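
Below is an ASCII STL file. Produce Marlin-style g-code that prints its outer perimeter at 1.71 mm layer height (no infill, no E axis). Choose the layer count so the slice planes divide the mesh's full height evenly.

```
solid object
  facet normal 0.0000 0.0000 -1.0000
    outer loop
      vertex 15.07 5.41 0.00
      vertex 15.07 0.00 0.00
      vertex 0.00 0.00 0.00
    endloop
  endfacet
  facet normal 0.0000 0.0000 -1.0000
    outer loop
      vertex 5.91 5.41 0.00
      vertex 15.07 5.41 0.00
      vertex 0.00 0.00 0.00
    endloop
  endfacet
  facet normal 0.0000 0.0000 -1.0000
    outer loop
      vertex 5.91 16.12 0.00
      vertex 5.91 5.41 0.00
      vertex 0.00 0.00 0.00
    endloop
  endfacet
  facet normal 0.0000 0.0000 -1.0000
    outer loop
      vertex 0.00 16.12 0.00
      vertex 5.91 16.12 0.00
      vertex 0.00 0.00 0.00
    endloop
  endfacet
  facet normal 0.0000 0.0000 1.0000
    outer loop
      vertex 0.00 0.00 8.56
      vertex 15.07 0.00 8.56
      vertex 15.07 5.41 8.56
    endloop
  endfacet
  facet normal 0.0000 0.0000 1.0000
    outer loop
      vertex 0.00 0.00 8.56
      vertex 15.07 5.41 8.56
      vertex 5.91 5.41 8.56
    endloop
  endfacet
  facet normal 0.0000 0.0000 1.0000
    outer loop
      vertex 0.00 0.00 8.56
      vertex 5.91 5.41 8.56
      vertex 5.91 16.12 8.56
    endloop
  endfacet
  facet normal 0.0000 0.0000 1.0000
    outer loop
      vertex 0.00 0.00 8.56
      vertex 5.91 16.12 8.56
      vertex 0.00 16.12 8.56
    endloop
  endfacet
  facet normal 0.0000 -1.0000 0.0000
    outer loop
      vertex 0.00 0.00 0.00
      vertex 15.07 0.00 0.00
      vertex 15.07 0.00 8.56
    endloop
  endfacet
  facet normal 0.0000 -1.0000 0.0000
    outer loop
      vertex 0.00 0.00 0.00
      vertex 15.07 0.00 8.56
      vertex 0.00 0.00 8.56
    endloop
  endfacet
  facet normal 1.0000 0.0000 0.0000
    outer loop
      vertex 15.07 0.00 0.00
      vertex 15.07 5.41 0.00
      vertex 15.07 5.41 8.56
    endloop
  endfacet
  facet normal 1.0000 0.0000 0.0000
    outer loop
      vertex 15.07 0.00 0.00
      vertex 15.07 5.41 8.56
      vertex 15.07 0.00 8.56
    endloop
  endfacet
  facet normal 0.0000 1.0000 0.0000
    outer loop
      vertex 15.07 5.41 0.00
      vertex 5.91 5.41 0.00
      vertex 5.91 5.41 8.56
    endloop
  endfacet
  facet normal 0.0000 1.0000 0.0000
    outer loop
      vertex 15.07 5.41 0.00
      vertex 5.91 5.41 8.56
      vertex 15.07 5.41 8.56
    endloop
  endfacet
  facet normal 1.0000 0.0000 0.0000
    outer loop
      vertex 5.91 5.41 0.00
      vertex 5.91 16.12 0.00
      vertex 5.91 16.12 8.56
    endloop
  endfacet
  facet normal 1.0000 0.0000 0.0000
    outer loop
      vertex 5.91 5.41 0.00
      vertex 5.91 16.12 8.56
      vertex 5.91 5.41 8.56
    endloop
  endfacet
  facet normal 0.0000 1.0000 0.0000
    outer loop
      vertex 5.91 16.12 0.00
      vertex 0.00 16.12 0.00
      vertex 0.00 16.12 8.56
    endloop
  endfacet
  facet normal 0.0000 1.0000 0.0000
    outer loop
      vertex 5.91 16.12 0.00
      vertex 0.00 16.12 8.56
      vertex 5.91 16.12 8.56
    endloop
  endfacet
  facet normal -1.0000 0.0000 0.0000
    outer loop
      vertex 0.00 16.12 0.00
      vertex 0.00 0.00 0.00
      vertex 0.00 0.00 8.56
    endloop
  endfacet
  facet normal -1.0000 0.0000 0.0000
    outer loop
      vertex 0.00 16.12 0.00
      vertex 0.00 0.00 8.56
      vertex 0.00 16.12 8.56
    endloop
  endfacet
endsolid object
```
; perimeter-only toolpath
G21 ; units = mm
G90 ; absolute positioning
G28 ; home
; layer 1
G0 Z1.71
G0 X0.00 Y0.00
G1 X15.07 Y0.00
G1 X15.07 Y5.41
G1 X5.91 Y5.41
G1 X5.91 Y16.12
G1 X0.00 Y16.12
G1 X0.00 Y0.00
; layer 2
G0 Z3.42
G0 X0.00 Y0.00
G1 X15.07 Y0.00
G1 X15.07 Y5.41
G1 X5.91 Y5.41
G1 X5.91 Y16.12
G1 X0.00 Y16.12
G1 X0.00 Y0.00
; layer 3
G0 Z5.14
G0 X0.00 Y0.00
G1 X15.07 Y0.00
G1 X15.07 Y5.41
G1 X5.91 Y5.41
G1 X5.91 Y16.12
G1 X0.00 Y16.12
G1 X0.00 Y0.00
; layer 4
G0 Z6.85
G0 X0.00 Y0.00
G1 X15.07 Y0.00
G1 X15.07 Y5.41
G1 X5.91 Y5.41
G1 X5.91 Y16.12
G1 X0.00 Y16.12
G1 X0.00 Y0.00
; layer 5
G0 Z8.56
G0 X0.00 Y0.00
G1 X15.07 Y0.00
G1 X15.07 Y5.41
G1 X5.91 Y5.41
G1 X5.91 Y16.12
G1 X0.00 Y16.12
G1 X0.00 Y0.00
M2 ; end

The solid is an L-shaped prism: outer 15.1 × 16.1 mm, arm thicknesses ≈ 5.41 mm (horizontal) and 5.91 mm (vertical), extruded 8.56 mm in z. Slicing at Δz = 1.71 mm — 5 equal slices spanning the solid's height, so layer i sits at z = i·h/5 — gives 5 non-empty perimeters. Each is a 6-segment closed polygon; G0 lifts to the layer z and rapids to the start vertex, then G1 traces the edges.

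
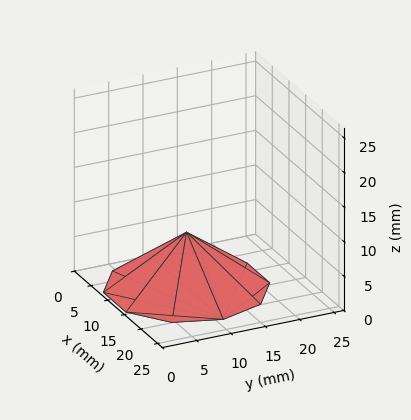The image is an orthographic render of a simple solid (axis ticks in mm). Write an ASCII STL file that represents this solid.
Reading the render: the shape is a regular 10-sided pyramid, base circumscribed radius ≈ 11 mm, apex at z ≈ 8 mm (dimensions read to the nearest mm from the axis ticks). For the STL, each face is triangulated and given an outward normal.

solid part
  facet normal 0.0000 0.0000 -1.0000
    outer loop
      vertex 14.40 21.46 0.00
      vertex 19.90 17.47 0.00
      vertex 22.00 11.00 0.00
    endloop
  endfacet
  facet normal 0.0000 0.0000 -1.0000
    outer loop
      vertex 7.60 21.46 0.00
      vertex 14.40 21.46 0.00
      vertex 22.00 11.00 0.00
    endloop
  endfacet
  facet normal 0.0000 0.0000 -1.0000
    outer loop
      vertex 2.10 17.47 0.00
      vertex 7.60 21.46 0.00
      vertex 22.00 11.00 0.00
    endloop
  endfacet
  facet normal 0.0000 0.0000 -1.0000
    outer loop
      vertex 0.00 11.00 0.00
      vertex 2.10 17.47 0.00
      vertex 22.00 11.00 0.00
    endloop
  endfacet
  facet normal 0.0000 0.0000 -1.0000
    outer loop
      vertex 2.10 4.53 0.00
      vertex 0.00 11.00 0.00
      vertex 22.00 11.00 0.00
    endloop
  endfacet
  facet normal 0.0000 0.0000 -1.0000
    outer loop
      vertex 7.60 0.54 0.00
      vertex 2.10 4.53 0.00
      vertex 22.00 11.00 0.00
    endloop
  endfacet
  facet normal 0.0000 0.0000 -1.0000
    outer loop
      vertex 14.40 0.54 0.00
      vertex 7.60 0.54 0.00
      vertex 22.00 11.00 0.00
    endloop
  endfacet
  facet normal 0.0000 0.0000 -1.0000
    outer loop
      vertex 19.90 4.53 0.00
      vertex 14.40 0.54 0.00
      vertex 22.00 11.00 0.00
    endloop
  endfacet
  facet normal 0.5777 0.1875 0.7944
    outer loop
      vertex 22.00 11.00 0.00
      vertex 19.90 17.47 0.00
      vertex 11.00 11.00 8.00
    endloop
  endfacet
  facet normal 0.3567 0.4916 0.7944
    outer loop
      vertex 19.90 17.47 0.00
      vertex 14.40 21.46 0.00
      vertex 11.00 11.00 8.00
    endloop
  endfacet
  facet normal 0.0000 0.6075 0.7943
    outer loop
      vertex 14.40 21.46 0.00
      vertex 7.60 21.46 0.00
      vertex 11.00 11.00 8.00
    endloop
  endfacet
  facet normal -0.3567 0.4916 0.7944
    outer loop
      vertex 7.60 21.46 0.00
      vertex 2.10 17.47 0.00
      vertex 11.00 11.00 8.00
    endloop
  endfacet
  facet normal -0.5777 0.1875 0.7944
    outer loop
      vertex 2.10 17.47 0.00
      vertex 0.00 11.00 0.00
      vertex 11.00 11.00 8.00
    endloop
  endfacet
  facet normal -0.5777 -0.1875 0.7944
    outer loop
      vertex 0.00 11.00 0.00
      vertex 2.10 4.53 0.00
      vertex 11.00 11.00 8.00
    endloop
  endfacet
  facet normal -0.3567 -0.4916 0.7944
    outer loop
      vertex 2.10 4.53 0.00
      vertex 7.60 0.54 0.00
      vertex 11.00 11.00 8.00
    endloop
  endfacet
  facet normal 0.0000 -0.6075 0.7943
    outer loop
      vertex 7.60 0.54 0.00
      vertex 14.40 0.54 0.00
      vertex 11.00 11.00 8.00
    endloop
  endfacet
  facet normal 0.3567 -0.4916 0.7944
    outer loop
      vertex 14.40 0.54 0.00
      vertex 19.90 4.53 0.00
      vertex 11.00 11.00 8.00
    endloop
  endfacet
  facet normal 0.5777 -0.1875 0.7944
    outer loop
      vertex 19.90 4.53 0.00
      vertex 22.00 11.00 0.00
      vertex 11.00 11.00 8.00
    endloop
  endfacet
endsolid part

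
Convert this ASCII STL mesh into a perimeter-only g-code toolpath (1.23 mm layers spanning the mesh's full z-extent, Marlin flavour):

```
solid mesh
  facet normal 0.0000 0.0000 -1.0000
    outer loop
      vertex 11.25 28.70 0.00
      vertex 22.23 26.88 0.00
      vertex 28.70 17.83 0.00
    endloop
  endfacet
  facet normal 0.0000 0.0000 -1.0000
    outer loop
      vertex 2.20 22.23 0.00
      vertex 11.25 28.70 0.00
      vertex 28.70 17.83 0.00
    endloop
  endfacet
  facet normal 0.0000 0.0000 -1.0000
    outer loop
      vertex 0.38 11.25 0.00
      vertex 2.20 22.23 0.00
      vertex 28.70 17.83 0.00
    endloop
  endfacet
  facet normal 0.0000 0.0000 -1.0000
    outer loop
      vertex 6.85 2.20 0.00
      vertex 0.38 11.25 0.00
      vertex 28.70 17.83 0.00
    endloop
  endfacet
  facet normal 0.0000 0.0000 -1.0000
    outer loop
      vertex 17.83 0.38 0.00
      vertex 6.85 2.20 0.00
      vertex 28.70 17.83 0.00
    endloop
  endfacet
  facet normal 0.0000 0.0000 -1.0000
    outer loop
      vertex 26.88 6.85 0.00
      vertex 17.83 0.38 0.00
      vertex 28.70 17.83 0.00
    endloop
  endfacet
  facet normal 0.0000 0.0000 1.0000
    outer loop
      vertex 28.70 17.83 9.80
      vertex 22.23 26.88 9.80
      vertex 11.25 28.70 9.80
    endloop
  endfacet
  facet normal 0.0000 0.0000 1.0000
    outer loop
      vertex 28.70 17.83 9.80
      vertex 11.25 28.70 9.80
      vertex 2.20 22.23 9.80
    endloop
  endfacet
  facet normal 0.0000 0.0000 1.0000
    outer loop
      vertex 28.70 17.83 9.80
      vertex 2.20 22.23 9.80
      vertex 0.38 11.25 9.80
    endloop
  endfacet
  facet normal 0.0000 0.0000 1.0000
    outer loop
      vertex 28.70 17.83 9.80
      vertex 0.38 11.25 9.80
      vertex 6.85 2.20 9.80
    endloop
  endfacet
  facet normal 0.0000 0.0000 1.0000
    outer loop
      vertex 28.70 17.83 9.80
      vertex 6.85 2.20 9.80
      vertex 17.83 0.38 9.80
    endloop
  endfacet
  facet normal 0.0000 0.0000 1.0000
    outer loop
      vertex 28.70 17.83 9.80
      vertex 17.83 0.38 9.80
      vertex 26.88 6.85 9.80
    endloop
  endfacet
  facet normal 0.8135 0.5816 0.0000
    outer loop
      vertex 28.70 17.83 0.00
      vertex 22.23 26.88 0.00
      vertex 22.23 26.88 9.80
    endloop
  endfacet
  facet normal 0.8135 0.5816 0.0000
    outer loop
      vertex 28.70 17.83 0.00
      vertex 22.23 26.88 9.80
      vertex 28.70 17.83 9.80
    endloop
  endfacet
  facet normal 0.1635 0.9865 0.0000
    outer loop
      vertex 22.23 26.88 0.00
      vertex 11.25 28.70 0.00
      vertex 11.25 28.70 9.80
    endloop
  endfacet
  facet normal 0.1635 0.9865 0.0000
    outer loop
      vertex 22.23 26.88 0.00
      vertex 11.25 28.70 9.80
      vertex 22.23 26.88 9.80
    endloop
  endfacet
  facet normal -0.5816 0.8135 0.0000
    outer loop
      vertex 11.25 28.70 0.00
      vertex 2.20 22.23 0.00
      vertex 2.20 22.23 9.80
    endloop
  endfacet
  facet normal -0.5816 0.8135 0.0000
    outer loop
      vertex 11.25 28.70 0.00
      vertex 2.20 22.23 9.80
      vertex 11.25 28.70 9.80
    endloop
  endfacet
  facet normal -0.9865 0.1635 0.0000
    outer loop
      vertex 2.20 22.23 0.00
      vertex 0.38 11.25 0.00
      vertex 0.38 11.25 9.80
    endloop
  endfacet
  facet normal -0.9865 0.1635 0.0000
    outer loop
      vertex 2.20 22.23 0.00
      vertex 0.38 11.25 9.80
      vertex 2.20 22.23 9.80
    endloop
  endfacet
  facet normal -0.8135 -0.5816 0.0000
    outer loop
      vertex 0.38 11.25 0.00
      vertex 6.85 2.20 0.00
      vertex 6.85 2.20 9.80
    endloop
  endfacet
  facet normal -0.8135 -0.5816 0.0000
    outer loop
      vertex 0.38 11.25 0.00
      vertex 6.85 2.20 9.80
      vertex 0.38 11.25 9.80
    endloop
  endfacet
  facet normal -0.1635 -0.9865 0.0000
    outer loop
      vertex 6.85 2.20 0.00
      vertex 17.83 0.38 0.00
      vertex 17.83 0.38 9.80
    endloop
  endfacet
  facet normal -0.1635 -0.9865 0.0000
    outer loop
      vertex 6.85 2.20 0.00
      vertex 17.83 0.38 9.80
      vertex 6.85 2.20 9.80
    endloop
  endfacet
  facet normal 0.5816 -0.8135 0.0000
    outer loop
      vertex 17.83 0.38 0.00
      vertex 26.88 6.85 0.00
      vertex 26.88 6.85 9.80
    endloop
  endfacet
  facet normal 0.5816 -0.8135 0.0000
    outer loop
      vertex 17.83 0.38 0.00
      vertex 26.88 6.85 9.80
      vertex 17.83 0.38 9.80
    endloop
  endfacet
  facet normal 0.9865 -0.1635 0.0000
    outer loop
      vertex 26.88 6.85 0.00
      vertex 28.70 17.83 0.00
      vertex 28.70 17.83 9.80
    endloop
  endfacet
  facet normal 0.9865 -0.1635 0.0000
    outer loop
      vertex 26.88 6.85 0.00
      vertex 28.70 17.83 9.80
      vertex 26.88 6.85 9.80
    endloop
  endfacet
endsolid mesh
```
; perimeter-only toolpath
G21 ; units = mm
G90 ; absolute positioning
G28 ; home
; layer 1
G0 Z1.23
G0 X28.70 Y17.83
G1 X22.23 Y26.88
G1 X11.25 Y28.70
G1 X2.20 Y22.23
G1 X0.38 Y11.25
G1 X6.85 Y2.20
G1 X17.83 Y0.38
G1 X26.88 Y6.85
G1 X28.70 Y17.83
; layer 2
G0 Z2.45
G0 X28.70 Y17.83
G1 X22.23 Y26.88
G1 X11.25 Y28.70
G1 X2.20 Y22.23
G1 X0.38 Y11.25
G1 X6.85 Y2.20
G1 X17.83 Y0.38
G1 X26.88 Y6.85
G1 X28.70 Y17.83
; layer 3
G0 Z3.68
G0 X28.70 Y17.83
G1 X22.23 Y26.88
G1 X11.25 Y28.70
G1 X2.20 Y22.23
G1 X0.38 Y11.25
G1 X6.85 Y2.20
G1 X17.83 Y0.38
G1 X26.88 Y6.85
G1 X28.70 Y17.83
; layer 4
G0 Z4.90
G0 X28.70 Y17.83
G1 X22.23 Y26.88
G1 X11.25 Y28.70
G1 X2.20 Y22.23
G1 X0.38 Y11.25
G1 X6.85 Y2.20
G1 X17.83 Y0.38
G1 X26.88 Y6.85
G1 X28.70 Y17.83
; layer 5
G0 Z6.12
G0 X28.70 Y17.83
G1 X22.23 Y26.88
G1 X11.25 Y28.70
G1 X2.20 Y22.23
G1 X0.38 Y11.25
G1 X6.85 Y2.20
G1 X17.83 Y0.38
G1 X26.88 Y6.85
G1 X28.70 Y17.83
; layer 6
G0 Z7.35
G0 X28.70 Y17.83
G1 X22.23 Y26.88
G1 X11.25 Y28.70
G1 X2.20 Y22.23
G1 X0.38 Y11.25
G1 X6.85 Y2.20
G1 X17.83 Y0.38
G1 X26.88 Y6.85
G1 X28.70 Y17.83
; layer 7
G0 Z8.58
G0 X28.70 Y17.83
G1 X22.23 Y26.88
G1 X11.25 Y28.70
G1 X2.20 Y22.23
G1 X0.38 Y11.25
G1 X6.85 Y2.20
G1 X17.83 Y0.38
G1 X26.88 Y6.85
G1 X28.70 Y17.83
; layer 8
G0 Z9.80
G0 X28.70 Y17.83
G1 X22.23 Y26.88
G1 X11.25 Y28.70
G1 X2.20 Y22.23
G1 X0.38 Y11.25
G1 X6.85 Y2.20
G1 X17.83 Y0.38
G1 X26.88 Y6.85
G1 X28.70 Y17.83
M2 ; end

The solid is a regular 8-sided prism (a cylinder approximated with 8 flat sides), circumscribed radius ≈ 14.5 mm, height ≈ 9.8 mm. Slicing at Δz = 1.23 mm — 8 equal slices spanning the solid's height, so layer i sits at z = i·h/8 — gives 8 non-empty perimeters. Each is a 8-segment closed polygon; G0 lifts to the layer z and rapids to the start vertex, then G1 traces the edges.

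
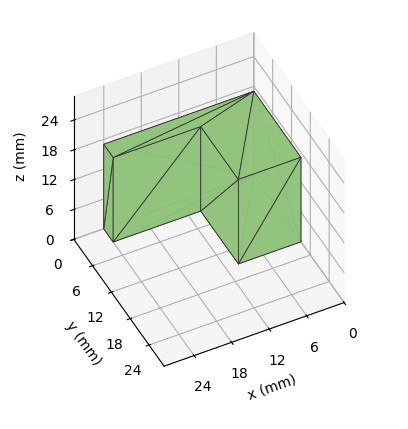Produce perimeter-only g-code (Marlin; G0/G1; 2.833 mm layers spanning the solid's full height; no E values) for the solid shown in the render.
Reading the render: the shape is an L-shaped prism: outer 24 × 15 mm, arm thicknesses ≈ 3 mm (horizontal) and 10 mm (vertical), extruded 17 mm in z (dimensions read to the nearest mm from the axis ticks). For the g-code, the solid's height is divided into equal slices at the stated Δz and each level perimeter traced with G1 moves after a G0 lift.

; perimeter-only toolpath
G21 ; units = mm
G90 ; absolute positioning
G28 ; home
; layer 1
G0 Z2.833
G0 X0.000 Y0.000
G1 X24.000 Y0.000
G1 X24.000 Y3.000
G1 X10.000 Y3.000
G1 X10.000 Y15.000
G1 X0.000 Y15.000
G1 X0.000 Y0.000
; layer 2
G0 Z5.667
G0 X0.000 Y0.000
G1 X24.000 Y0.000
G1 X24.000 Y3.000
G1 X10.000 Y3.000
G1 X10.000 Y15.000
G1 X0.000 Y15.000
G1 X0.000 Y0.000
; layer 3
G0 Z8.500
G0 X0.000 Y0.000
G1 X24.000 Y0.000
G1 X24.000 Y3.000
G1 X10.000 Y3.000
G1 X10.000 Y15.000
G1 X0.000 Y15.000
G1 X0.000 Y0.000
; layer 4
G0 Z11.333
G0 X0.000 Y0.000
G1 X24.000 Y0.000
G1 X24.000 Y3.000
G1 X10.000 Y3.000
G1 X10.000 Y15.000
G1 X0.000 Y15.000
G1 X0.000 Y0.000
; layer 5
G0 Z14.167
G0 X0.000 Y0.000
G1 X24.000 Y0.000
G1 X24.000 Y3.000
G1 X10.000 Y3.000
G1 X10.000 Y15.000
G1 X0.000 Y15.000
G1 X0.000 Y0.000
; layer 6
G0 Z17.000
G0 X0.000 Y0.000
G1 X24.000 Y0.000
G1 X24.000 Y3.000
G1 X10.000 Y3.000
G1 X10.000 Y15.000
G1 X0.000 Y15.000
G1 X0.000 Y0.000
M2 ; end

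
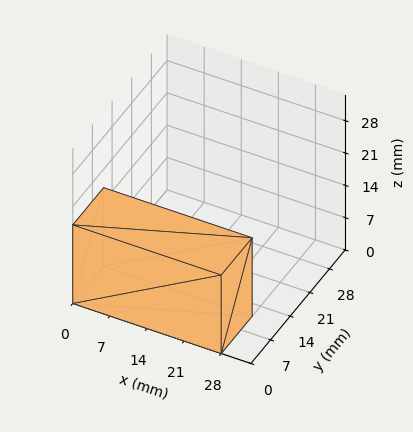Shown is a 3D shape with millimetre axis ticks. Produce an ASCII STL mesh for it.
Reading the render: the shape is a rectangular box, roughly 28 × 11 mm footprint and 17 mm tall (dimensions read to the nearest mm from the axis ticks). For the STL, each face is triangulated and given an outward normal.

solid part
  facet normal 0.0000 0.0000 -1.0000
    outer loop
      vertex 28.00 11.00 0.00
      vertex 28.00 0.00 0.00
      vertex 0.00 0.00 0.00
    endloop
  endfacet
  facet normal 0.0000 0.0000 -1.0000
    outer loop
      vertex 0.00 11.00 0.00
      vertex 28.00 11.00 0.00
      vertex 0.00 0.00 0.00
    endloop
  endfacet
  facet normal 0.0000 0.0000 1.0000
    outer loop
      vertex 0.00 0.00 17.00
      vertex 28.00 0.00 17.00
      vertex 28.00 11.00 17.00
    endloop
  endfacet
  facet normal 0.0000 0.0000 1.0000
    outer loop
      vertex 0.00 0.00 17.00
      vertex 28.00 11.00 17.00
      vertex 0.00 11.00 17.00
    endloop
  endfacet
  facet normal 0.0000 -1.0000 0.0000
    outer loop
      vertex 0.00 0.00 0.00
      vertex 28.00 0.00 0.00
      vertex 28.00 0.00 17.00
    endloop
  endfacet
  facet normal 0.0000 -1.0000 0.0000
    outer loop
      vertex 0.00 0.00 0.00
      vertex 28.00 0.00 17.00
      vertex 0.00 0.00 17.00
    endloop
  endfacet
  facet normal 0.0000 1.0000 0.0000
    outer loop
      vertex 28.00 11.00 17.00
      vertex 28.00 11.00 0.00
      vertex 0.00 11.00 0.00
    endloop
  endfacet
  facet normal 0.0000 1.0000 0.0000
    outer loop
      vertex 0.00 11.00 17.00
      vertex 28.00 11.00 17.00
      vertex 0.00 11.00 0.00
    endloop
  endfacet
  facet normal -1.0000 0.0000 0.0000
    outer loop
      vertex 0.00 11.00 17.00
      vertex 0.00 11.00 0.00
      vertex 0.00 0.00 0.00
    endloop
  endfacet
  facet normal -1.0000 0.0000 0.0000
    outer loop
      vertex 0.00 0.00 17.00
      vertex 0.00 11.00 17.00
      vertex 0.00 0.00 0.00
    endloop
  endfacet
  facet normal 1.0000 0.0000 0.0000
    outer loop
      vertex 28.00 0.00 0.00
      vertex 28.00 11.00 0.00
      vertex 28.00 11.00 17.00
    endloop
  endfacet
  facet normal 1.0000 0.0000 0.0000
    outer loop
      vertex 28.00 0.00 0.00
      vertex 28.00 11.00 17.00
      vertex 28.00 0.00 17.00
    endloop
  endfacet
endsolid part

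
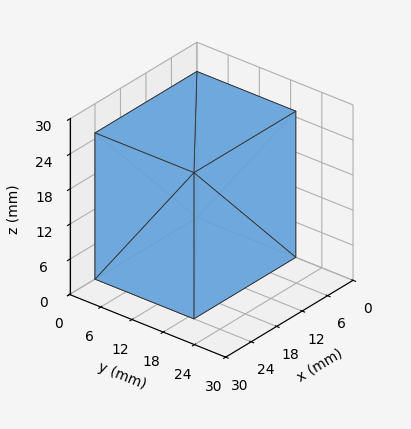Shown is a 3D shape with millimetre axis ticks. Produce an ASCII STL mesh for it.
Reading the render: the shape is a rectangular box, roughly 24 × 19 mm footprint and 25 mm tall (dimensions read to the nearest mm from the axis ticks). For the STL, each face is triangulated and given an outward normal.

solid part
  facet normal 0.0000 0.0000 -1.0000
    outer loop
      vertex 24.000 19.000 0.000
      vertex 24.000 0.000 0.000
      vertex 0.000 0.000 0.000
    endloop
  endfacet
  facet normal 0.0000 0.0000 -1.0000
    outer loop
      vertex 0.000 19.000 0.000
      vertex 24.000 19.000 0.000
      vertex 0.000 0.000 0.000
    endloop
  endfacet
  facet normal 0.0000 0.0000 1.0000
    outer loop
      vertex 0.000 0.000 25.000
      vertex 24.000 0.000 25.000
      vertex 24.000 19.000 25.000
    endloop
  endfacet
  facet normal 0.0000 0.0000 1.0000
    outer loop
      vertex 0.000 0.000 25.000
      vertex 24.000 19.000 25.000
      vertex 0.000 19.000 25.000
    endloop
  endfacet
  facet normal 0.0000 -1.0000 0.0000
    outer loop
      vertex 0.000 0.000 0.000
      vertex 24.000 0.000 0.000
      vertex 24.000 0.000 25.000
    endloop
  endfacet
  facet normal 0.0000 -1.0000 0.0000
    outer loop
      vertex 0.000 0.000 0.000
      vertex 24.000 0.000 25.000
      vertex 0.000 0.000 25.000
    endloop
  endfacet
  facet normal 0.0000 1.0000 0.0000
    outer loop
      vertex 24.000 19.000 25.000
      vertex 24.000 19.000 0.000
      vertex 0.000 19.000 0.000
    endloop
  endfacet
  facet normal 0.0000 1.0000 0.0000
    outer loop
      vertex 0.000 19.000 25.000
      vertex 24.000 19.000 25.000
      vertex 0.000 19.000 0.000
    endloop
  endfacet
  facet normal -1.0000 0.0000 0.0000
    outer loop
      vertex 0.000 19.000 25.000
      vertex 0.000 19.000 0.000
      vertex 0.000 0.000 0.000
    endloop
  endfacet
  facet normal -1.0000 0.0000 0.0000
    outer loop
      vertex 0.000 0.000 25.000
      vertex 0.000 19.000 25.000
      vertex 0.000 0.000 0.000
    endloop
  endfacet
  facet normal 1.0000 0.0000 0.0000
    outer loop
      vertex 24.000 0.000 0.000
      vertex 24.000 19.000 0.000
      vertex 24.000 19.000 25.000
    endloop
  endfacet
  facet normal 1.0000 0.0000 0.0000
    outer loop
      vertex 24.000 0.000 0.000
      vertex 24.000 19.000 25.000
      vertex 24.000 0.000 25.000
    endloop
  endfacet
endsolid part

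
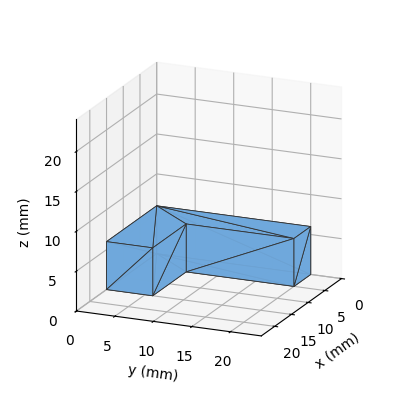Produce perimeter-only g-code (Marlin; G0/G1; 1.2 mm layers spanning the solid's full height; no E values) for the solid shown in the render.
Reading the render: the shape is an L-shaped prism: outer 15 × 20 mm, arm thicknesses ≈ 6 mm (horizontal) and 5 mm (vertical), extruded 6 mm in z (dimensions read to the nearest mm from the axis ticks). For the g-code, the solid's height is divided into equal slices at the stated Δz and each level perimeter traced with G1 moves after a G0 lift.

; perimeter-only toolpath
G21 ; units = mm
G90 ; absolute positioning
G28 ; home
; layer 1
G0 Z1.2
G0 X0.0 Y0.0
G1 X15.0 Y0.0
G1 X15.0 Y6.0
G1 X5.0 Y6.0
G1 X5.0 Y20.0
G1 X0.0 Y20.0
G1 X0.0 Y0.0
; layer 2
G0 Z2.4
G0 X0.0 Y0.0
G1 X15.0 Y0.0
G1 X15.0 Y6.0
G1 X5.0 Y6.0
G1 X5.0 Y20.0
G1 X0.0 Y20.0
G1 X0.0 Y0.0
; layer 3
G0 Z3.6
G0 X0.0 Y0.0
G1 X15.0 Y0.0
G1 X15.0 Y6.0
G1 X5.0 Y6.0
G1 X5.0 Y20.0
G1 X0.0 Y20.0
G1 X0.0 Y0.0
; layer 4
G0 Z4.8
G0 X0.0 Y0.0
G1 X15.0 Y0.0
G1 X15.0 Y6.0
G1 X5.0 Y6.0
G1 X5.0 Y20.0
G1 X0.0 Y20.0
G1 X0.0 Y0.0
; layer 5
G0 Z6.0
G0 X0.0 Y0.0
G1 X15.0 Y0.0
G1 X15.0 Y6.0
G1 X5.0 Y6.0
G1 X5.0 Y20.0
G1 X0.0 Y20.0
G1 X0.0 Y0.0
M2 ; end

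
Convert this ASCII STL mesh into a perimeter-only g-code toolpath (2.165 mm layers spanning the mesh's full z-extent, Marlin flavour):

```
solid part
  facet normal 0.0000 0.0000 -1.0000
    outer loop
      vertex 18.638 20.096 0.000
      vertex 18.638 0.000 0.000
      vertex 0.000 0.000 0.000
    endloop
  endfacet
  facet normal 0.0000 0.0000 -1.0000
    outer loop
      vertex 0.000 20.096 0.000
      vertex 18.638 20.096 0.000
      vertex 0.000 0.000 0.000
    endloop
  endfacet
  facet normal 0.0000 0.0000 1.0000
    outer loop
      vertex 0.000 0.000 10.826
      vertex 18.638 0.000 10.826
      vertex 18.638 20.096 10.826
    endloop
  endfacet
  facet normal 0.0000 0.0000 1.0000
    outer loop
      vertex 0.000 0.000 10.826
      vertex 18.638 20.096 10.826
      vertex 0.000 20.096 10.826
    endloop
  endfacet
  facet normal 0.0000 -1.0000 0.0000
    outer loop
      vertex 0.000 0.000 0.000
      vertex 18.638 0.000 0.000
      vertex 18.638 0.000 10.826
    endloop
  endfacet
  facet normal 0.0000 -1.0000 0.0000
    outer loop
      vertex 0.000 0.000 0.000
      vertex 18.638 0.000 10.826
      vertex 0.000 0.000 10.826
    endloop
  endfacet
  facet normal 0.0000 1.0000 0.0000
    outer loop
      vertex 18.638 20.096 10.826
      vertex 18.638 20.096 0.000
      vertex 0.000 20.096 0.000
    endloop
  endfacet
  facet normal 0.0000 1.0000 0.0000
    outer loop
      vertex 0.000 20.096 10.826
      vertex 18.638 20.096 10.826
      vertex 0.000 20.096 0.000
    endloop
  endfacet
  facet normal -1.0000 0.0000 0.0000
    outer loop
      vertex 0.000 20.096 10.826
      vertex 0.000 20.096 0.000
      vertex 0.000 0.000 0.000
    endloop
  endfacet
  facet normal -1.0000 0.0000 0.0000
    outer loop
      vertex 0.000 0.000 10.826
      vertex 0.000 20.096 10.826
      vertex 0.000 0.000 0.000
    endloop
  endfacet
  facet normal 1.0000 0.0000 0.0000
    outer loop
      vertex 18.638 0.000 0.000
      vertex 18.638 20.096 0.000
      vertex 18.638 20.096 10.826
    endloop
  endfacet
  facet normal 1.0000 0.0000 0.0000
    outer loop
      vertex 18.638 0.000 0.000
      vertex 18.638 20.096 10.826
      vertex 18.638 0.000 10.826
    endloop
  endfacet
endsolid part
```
; perimeter-only toolpath
G21 ; units = mm
G90 ; absolute positioning
G28 ; home
; layer 1
G0 Z2.165
G0 X0.000 Y0.000
G1 X18.638 Y0.000
G1 X18.638 Y20.096
G1 X0.000 Y20.096
G1 X0.000 Y0.000
; layer 2
G0 Z4.330
G0 X0.000 Y0.000
G1 X18.638 Y0.000
G1 X18.638 Y20.096
G1 X0.000 Y20.096
G1 X0.000 Y0.000
; layer 3
G0 Z6.496
G0 X0.000 Y0.000
G1 X18.638 Y0.000
G1 X18.638 Y20.096
G1 X0.000 Y20.096
G1 X0.000 Y0.000
; layer 4
G0 Z8.661
G0 X0.000 Y0.000
G1 X18.638 Y0.000
G1 X18.638 Y20.096
G1 X0.000 Y20.096
G1 X0.000 Y0.000
; layer 5
G0 Z10.826
G0 X0.000 Y0.000
G1 X18.638 Y0.000
G1 X18.638 Y20.096
G1 X0.000 Y20.096
G1 X0.000 Y0.000
M2 ; end

The solid is a rectangular box, roughly 18.6 × 20.1 mm footprint and 10.8 mm tall. Slicing at Δz = 2.165 mm — 5 equal slices spanning the solid's height, so layer i sits at z = i·h/5 — gives 5 non-empty perimeters. Each is a 4-segment closed polygon; G0 lifts to the layer z and rapids to the start vertex, then G1 traces the edges.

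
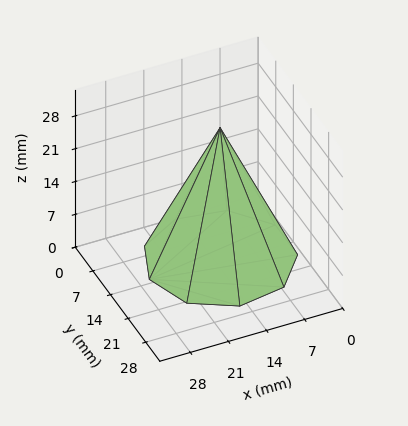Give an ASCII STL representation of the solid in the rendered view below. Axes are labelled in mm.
Reading the render: the shape is a regular 9-sided pyramid, base circumscribed radius ≈ 13 mm, apex at z ≈ 28 mm (dimensions read to the nearest mm from the axis ticks). For the STL, each face is triangulated and given an outward normal.

solid part
  facet normal 0.0000 0.0000 -1.0000
    outer loop
      vertex 15.3 25.8 0.0
      vertex 23.0 21.4 0.0
      vertex 26.0 13.0 0.0
    endloop
  endfacet
  facet normal 0.0000 0.0000 -1.0000
    outer loop
      vertex 6.5 24.3 0.0
      vertex 15.3 25.8 0.0
      vertex 26.0 13.0 0.0
    endloop
  endfacet
  facet normal 0.0000 0.0000 -1.0000
    outer loop
      vertex 0.8 17.4 0.0
      vertex 6.5 24.3 0.0
      vertex 26.0 13.0 0.0
    endloop
  endfacet
  facet normal 0.0000 0.0000 -1.0000
    outer loop
      vertex 0.8 8.6 0.0
      vertex 0.8 17.4 0.0
      vertex 26.0 13.0 0.0
    endloop
  endfacet
  facet normal 0.0000 0.0000 -1.0000
    outer loop
      vertex 6.5 1.7 0.0
      vertex 0.8 8.6 0.0
      vertex 26.0 13.0 0.0
    endloop
  endfacet
  facet normal 0.0000 0.0000 -1.0000
    outer loop
      vertex 15.3 0.2 0.0
      vertex 6.5 1.7 0.0
      vertex 26.0 13.0 0.0
    endloop
  endfacet
  facet normal 0.0000 0.0000 -1.0000
    outer loop
      vertex 23.0 4.6 0.0
      vertex 15.3 0.2 0.0
      vertex 26.0 13.0 0.0
    endloop
  endfacet
  facet normal 0.8629 0.3082 0.4006
    outer loop
      vertex 26.0 13.0 0.0
      vertex 23.0 21.4 0.0
      vertex 13.0 13.0 28.0
    endloop
  endfacet
  facet normal 0.4545 0.7954 0.4009
    outer loop
      vertex 23.0 21.4 0.0
      vertex 15.3 25.8 0.0
      vertex 13.0 13.0 28.0
    endloop
  endfacet
  facet normal -0.1540 0.9033 0.4003
    outer loop
      vertex 15.3 25.8 0.0
      vertex 6.5 24.3 0.0
      vertex 13.0 13.0 28.0
    endloop
  endfacet
  facet normal -0.7067 0.5838 0.3997
    outer loop
      vertex 6.5 24.3 0.0
      vertex 0.8 17.4 0.0
      vertex 13.0 13.0 28.0
    endloop
  endfacet
  facet normal -0.9168 0.0000 0.3994
    outer loop
      vertex 0.8 17.4 0.0
      vertex 0.8 8.6 0.0
      vertex 13.0 13.0 28.0
    endloop
  endfacet
  facet normal -0.7067 -0.5838 0.3997
    outer loop
      vertex 0.8 8.6 0.0
      vertex 6.5 1.7 0.0
      vertex 13.0 13.0 28.0
    endloop
  endfacet
  facet normal -0.1540 -0.9033 0.4003
    outer loop
      vertex 6.5 1.7 0.0
      vertex 15.3 0.2 0.0
      vertex 13.0 13.0 28.0
    endloop
  endfacet
  facet normal 0.4545 -0.7954 0.4009
    outer loop
      vertex 15.3 0.2 0.0
      vertex 23.0 4.6 0.0
      vertex 13.0 13.0 28.0
    endloop
  endfacet
  facet normal 0.8629 -0.3082 0.4006
    outer loop
      vertex 23.0 4.6 0.0
      vertex 26.0 13.0 0.0
      vertex 13.0 13.0 28.0
    endloop
  endfacet
endsolid part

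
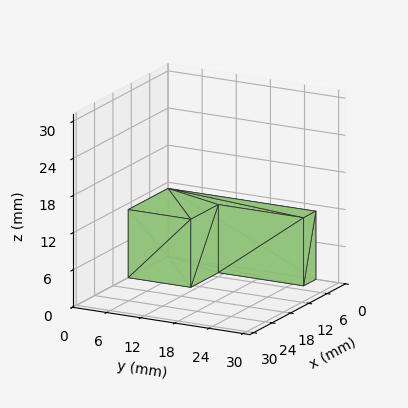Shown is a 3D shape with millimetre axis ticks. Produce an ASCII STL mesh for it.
Reading the render: the shape is an L-shaped prism: outer 13 × 26 mm, arm thicknesses ≈ 11 mm (horizontal) and 4 mm (vertical), extruded 11 mm in z (dimensions read to the nearest mm from the axis ticks). For the STL, each face is triangulated and given an outward normal.

solid part
  facet normal 0.0000 0.0000 -1.0000
    outer loop
      vertex 13.000 11.000 0.000
      vertex 13.000 0.000 0.000
      vertex 0.000 0.000 0.000
    endloop
  endfacet
  facet normal 0.0000 0.0000 -1.0000
    outer loop
      vertex 4.000 11.000 0.000
      vertex 13.000 11.000 0.000
      vertex 0.000 0.000 0.000
    endloop
  endfacet
  facet normal 0.0000 0.0000 -1.0000
    outer loop
      vertex 4.000 26.000 0.000
      vertex 4.000 11.000 0.000
      vertex 0.000 0.000 0.000
    endloop
  endfacet
  facet normal 0.0000 0.0000 -1.0000
    outer loop
      vertex 0.000 26.000 0.000
      vertex 4.000 26.000 0.000
      vertex 0.000 0.000 0.000
    endloop
  endfacet
  facet normal 0.0000 0.0000 1.0000
    outer loop
      vertex 0.000 0.000 11.000
      vertex 13.000 0.000 11.000
      vertex 13.000 11.000 11.000
    endloop
  endfacet
  facet normal 0.0000 0.0000 1.0000
    outer loop
      vertex 0.000 0.000 11.000
      vertex 13.000 11.000 11.000
      vertex 4.000 11.000 11.000
    endloop
  endfacet
  facet normal 0.0000 0.0000 1.0000
    outer loop
      vertex 0.000 0.000 11.000
      vertex 4.000 11.000 11.000
      vertex 4.000 26.000 11.000
    endloop
  endfacet
  facet normal 0.0000 0.0000 1.0000
    outer loop
      vertex 0.000 0.000 11.000
      vertex 4.000 26.000 11.000
      vertex 0.000 26.000 11.000
    endloop
  endfacet
  facet normal 0.0000 -1.0000 0.0000
    outer loop
      vertex 0.000 0.000 0.000
      vertex 13.000 0.000 0.000
      vertex 13.000 0.000 11.000
    endloop
  endfacet
  facet normal 0.0000 -1.0000 0.0000
    outer loop
      vertex 0.000 0.000 0.000
      vertex 13.000 0.000 11.000
      vertex 0.000 0.000 11.000
    endloop
  endfacet
  facet normal 1.0000 0.0000 0.0000
    outer loop
      vertex 13.000 0.000 0.000
      vertex 13.000 11.000 0.000
      vertex 13.000 11.000 11.000
    endloop
  endfacet
  facet normal 1.0000 0.0000 0.0000
    outer loop
      vertex 13.000 0.000 0.000
      vertex 13.000 11.000 11.000
      vertex 13.000 0.000 11.000
    endloop
  endfacet
  facet normal 0.0000 1.0000 0.0000
    outer loop
      vertex 13.000 11.000 0.000
      vertex 4.000 11.000 0.000
      vertex 4.000 11.000 11.000
    endloop
  endfacet
  facet normal 0.0000 1.0000 0.0000
    outer loop
      vertex 13.000 11.000 0.000
      vertex 4.000 11.000 11.000
      vertex 13.000 11.000 11.000
    endloop
  endfacet
  facet normal 1.0000 0.0000 0.0000
    outer loop
      vertex 4.000 11.000 0.000
      vertex 4.000 26.000 0.000
      vertex 4.000 26.000 11.000
    endloop
  endfacet
  facet normal 1.0000 0.0000 0.0000
    outer loop
      vertex 4.000 11.000 0.000
      vertex 4.000 26.000 11.000
      vertex 4.000 11.000 11.000
    endloop
  endfacet
  facet normal 0.0000 1.0000 0.0000
    outer loop
      vertex 4.000 26.000 0.000
      vertex 0.000 26.000 0.000
      vertex 0.000 26.000 11.000
    endloop
  endfacet
  facet normal 0.0000 1.0000 0.0000
    outer loop
      vertex 4.000 26.000 0.000
      vertex 0.000 26.000 11.000
      vertex 4.000 26.000 11.000
    endloop
  endfacet
  facet normal -1.0000 0.0000 0.0000
    outer loop
      vertex 0.000 26.000 0.000
      vertex 0.000 0.000 0.000
      vertex 0.000 0.000 11.000
    endloop
  endfacet
  facet normal -1.0000 0.0000 0.0000
    outer loop
      vertex 0.000 26.000 0.000
      vertex 0.000 0.000 11.000
      vertex 0.000 26.000 11.000
    endloop
  endfacet
endsolid part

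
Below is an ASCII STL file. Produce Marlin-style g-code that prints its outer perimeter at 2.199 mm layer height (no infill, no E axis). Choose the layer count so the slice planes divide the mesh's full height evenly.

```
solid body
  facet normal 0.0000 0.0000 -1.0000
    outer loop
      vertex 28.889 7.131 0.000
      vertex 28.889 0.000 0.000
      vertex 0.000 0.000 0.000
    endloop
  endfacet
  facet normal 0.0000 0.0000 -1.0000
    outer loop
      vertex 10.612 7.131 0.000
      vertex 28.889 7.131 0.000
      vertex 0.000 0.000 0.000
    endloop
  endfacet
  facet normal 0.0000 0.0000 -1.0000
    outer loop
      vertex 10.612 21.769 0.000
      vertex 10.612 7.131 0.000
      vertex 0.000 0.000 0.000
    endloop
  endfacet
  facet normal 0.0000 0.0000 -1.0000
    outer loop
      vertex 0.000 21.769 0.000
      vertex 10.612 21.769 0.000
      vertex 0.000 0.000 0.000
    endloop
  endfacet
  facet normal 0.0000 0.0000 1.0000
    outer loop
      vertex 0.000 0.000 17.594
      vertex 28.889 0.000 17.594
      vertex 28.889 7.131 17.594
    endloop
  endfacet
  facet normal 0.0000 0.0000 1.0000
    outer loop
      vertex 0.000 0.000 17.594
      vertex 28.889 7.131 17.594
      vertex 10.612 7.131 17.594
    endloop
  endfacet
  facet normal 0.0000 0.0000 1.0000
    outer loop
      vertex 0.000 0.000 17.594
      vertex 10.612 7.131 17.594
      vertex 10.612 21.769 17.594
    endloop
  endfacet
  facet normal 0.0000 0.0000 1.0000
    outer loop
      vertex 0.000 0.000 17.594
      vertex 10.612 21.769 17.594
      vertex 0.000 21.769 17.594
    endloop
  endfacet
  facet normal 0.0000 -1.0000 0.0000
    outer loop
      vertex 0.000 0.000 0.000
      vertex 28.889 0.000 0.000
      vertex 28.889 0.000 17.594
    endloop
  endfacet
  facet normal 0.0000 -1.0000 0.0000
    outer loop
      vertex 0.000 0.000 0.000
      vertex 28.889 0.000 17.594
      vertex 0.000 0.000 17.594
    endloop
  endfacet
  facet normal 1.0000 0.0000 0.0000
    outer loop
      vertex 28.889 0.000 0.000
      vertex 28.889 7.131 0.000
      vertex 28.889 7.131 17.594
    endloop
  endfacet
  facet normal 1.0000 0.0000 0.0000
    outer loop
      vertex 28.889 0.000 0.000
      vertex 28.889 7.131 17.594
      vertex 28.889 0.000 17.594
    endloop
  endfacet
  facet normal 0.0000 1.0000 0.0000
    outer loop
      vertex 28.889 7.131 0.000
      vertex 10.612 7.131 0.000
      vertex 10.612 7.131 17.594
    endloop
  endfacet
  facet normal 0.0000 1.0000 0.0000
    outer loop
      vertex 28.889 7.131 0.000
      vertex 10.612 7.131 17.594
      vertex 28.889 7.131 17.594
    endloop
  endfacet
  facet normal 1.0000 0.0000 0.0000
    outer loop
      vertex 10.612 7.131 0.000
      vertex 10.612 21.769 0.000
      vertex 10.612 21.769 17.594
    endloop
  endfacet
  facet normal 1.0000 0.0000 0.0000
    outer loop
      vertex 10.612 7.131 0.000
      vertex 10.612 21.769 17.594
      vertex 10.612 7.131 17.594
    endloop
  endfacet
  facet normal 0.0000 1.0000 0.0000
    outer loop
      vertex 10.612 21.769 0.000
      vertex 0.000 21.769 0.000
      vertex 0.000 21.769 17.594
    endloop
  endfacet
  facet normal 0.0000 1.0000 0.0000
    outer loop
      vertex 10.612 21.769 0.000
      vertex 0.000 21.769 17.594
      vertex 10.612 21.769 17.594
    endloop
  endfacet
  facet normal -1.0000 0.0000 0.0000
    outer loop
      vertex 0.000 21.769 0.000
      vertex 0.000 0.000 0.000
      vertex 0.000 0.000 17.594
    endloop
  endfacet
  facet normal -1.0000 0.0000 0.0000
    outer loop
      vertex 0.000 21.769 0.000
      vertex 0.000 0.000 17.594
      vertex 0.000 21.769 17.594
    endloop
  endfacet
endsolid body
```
; perimeter-only toolpath
G21 ; units = mm
G90 ; absolute positioning
G28 ; home
; layer 1
G0 Z2.199
G0 X0.000 Y0.000
G1 X28.889 Y0.000
G1 X28.889 Y7.131
G1 X10.612 Y7.131
G1 X10.612 Y21.769
G1 X0.000 Y21.769
G1 X0.000 Y0.000
; layer 2
G0 Z4.399
G0 X0.000 Y0.000
G1 X28.889 Y0.000
G1 X28.889 Y7.131
G1 X10.612 Y7.131
G1 X10.612 Y21.769
G1 X0.000 Y21.769
G1 X0.000 Y0.000
; layer 3
G0 Z6.598
G0 X0.000 Y0.000
G1 X28.889 Y0.000
G1 X28.889 Y7.131
G1 X10.612 Y7.131
G1 X10.612 Y21.769
G1 X0.000 Y21.769
G1 X0.000 Y0.000
; layer 4
G0 Z8.797
G0 X0.000 Y0.000
G1 X28.889 Y0.000
G1 X28.889 Y7.131
G1 X10.612 Y7.131
G1 X10.612 Y21.769
G1 X0.000 Y21.769
G1 X0.000 Y0.000
; layer 5
G0 Z10.996
G0 X0.000 Y0.000
G1 X28.889 Y0.000
G1 X28.889 Y7.131
G1 X10.612 Y7.131
G1 X10.612 Y21.769
G1 X0.000 Y21.769
G1 X0.000 Y0.000
; layer 6
G0 Z13.196
G0 X0.000 Y0.000
G1 X28.889 Y0.000
G1 X28.889 Y7.131
G1 X10.612 Y7.131
G1 X10.612 Y21.769
G1 X0.000 Y21.769
G1 X0.000 Y0.000
; layer 7
G0 Z15.395
G0 X0.000 Y0.000
G1 X28.889 Y0.000
G1 X28.889 Y7.131
G1 X10.612 Y7.131
G1 X10.612 Y21.769
G1 X0.000 Y21.769
G1 X0.000 Y0.000
; layer 8
G0 Z17.594
G0 X0.000 Y0.000
G1 X28.889 Y0.000
G1 X28.889 Y7.131
G1 X10.612 Y7.131
G1 X10.612 Y21.769
G1 X0.000 Y21.769
G1 X0.000 Y0.000
M2 ; end

The solid is an L-shaped prism: outer 28.9 × 21.8 mm, arm thicknesses ≈ 7.13 mm (horizontal) and 10.6 mm (vertical), extruded 17.6 mm in z. Slicing at Δz = 2.199 mm — 8 equal slices spanning the solid's height, so layer i sits at z = i·h/8 — gives 8 non-empty perimeters. Each is a 6-segment closed polygon; G0 lifts to the layer z and rapids to the start vertex, then G1 traces the edges.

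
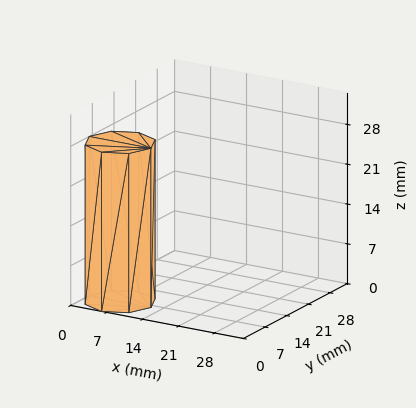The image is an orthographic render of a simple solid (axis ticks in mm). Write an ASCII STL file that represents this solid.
Reading the render: the shape is a regular 8-sided prism (a cylinder approximated with 8 flat sides), circumscribed radius ≈ 6 mm, height ≈ 28 mm (dimensions read to the nearest mm from the axis ticks). For the STL, each face is triangulated and given an outward normal.

solid part
  facet normal 0.0000 0.0000 -1.0000
    outer loop
      vertex 6.000 12.000 0.000
      vertex 10.243 10.243 0.000
      vertex 12.000 6.000 0.000
    endloop
  endfacet
  facet normal 0.0000 0.0000 -1.0000
    outer loop
      vertex 1.757 10.243 0.000
      vertex 6.000 12.000 0.000
      vertex 12.000 6.000 0.000
    endloop
  endfacet
  facet normal 0.0000 0.0000 -1.0000
    outer loop
      vertex 0.000 6.000 0.000
      vertex 1.757 10.243 0.000
      vertex 12.000 6.000 0.000
    endloop
  endfacet
  facet normal 0.0000 0.0000 -1.0000
    outer loop
      vertex 1.757 1.757 0.000
      vertex 0.000 6.000 0.000
      vertex 12.000 6.000 0.000
    endloop
  endfacet
  facet normal 0.0000 0.0000 -1.0000
    outer loop
      vertex 6.000 0.000 0.000
      vertex 1.757 1.757 0.000
      vertex 12.000 6.000 0.000
    endloop
  endfacet
  facet normal 0.0000 0.0000 -1.0000
    outer loop
      vertex 10.243 1.757 0.000
      vertex 6.000 0.000 0.000
      vertex 12.000 6.000 0.000
    endloop
  endfacet
  facet normal 0.0000 0.0000 1.0000
    outer loop
      vertex 12.000 6.000 28.000
      vertex 10.243 10.243 28.000
      vertex 6.000 12.000 28.000
    endloop
  endfacet
  facet normal 0.0000 0.0000 1.0000
    outer loop
      vertex 12.000 6.000 28.000
      vertex 6.000 12.000 28.000
      vertex 1.757 10.243 28.000
    endloop
  endfacet
  facet normal 0.0000 0.0000 1.0000
    outer loop
      vertex 12.000 6.000 28.000
      vertex 1.757 10.243 28.000
      vertex 0.000 6.000 28.000
    endloop
  endfacet
  facet normal 0.0000 0.0000 1.0000
    outer loop
      vertex 12.000 6.000 28.000
      vertex 0.000 6.000 28.000
      vertex 1.757 1.757 28.000
    endloop
  endfacet
  facet normal 0.0000 0.0000 1.0000
    outer loop
      vertex 12.000 6.000 28.000
      vertex 1.757 1.757 28.000
      vertex 6.000 0.000 28.000
    endloop
  endfacet
  facet normal 0.0000 0.0000 1.0000
    outer loop
      vertex 12.000 6.000 28.000
      vertex 6.000 0.000 28.000
      vertex 10.243 1.757 28.000
    endloop
  endfacet
  facet normal 0.9239 0.3826 0.0000
    outer loop
      vertex 12.000 6.000 0.000
      vertex 10.243 10.243 0.000
      vertex 10.243 10.243 28.000
    endloop
  endfacet
  facet normal 0.9239 0.3826 0.0000
    outer loop
      vertex 12.000 6.000 0.000
      vertex 10.243 10.243 28.000
      vertex 12.000 6.000 28.000
    endloop
  endfacet
  facet normal 0.3826 0.9239 0.0000
    outer loop
      vertex 10.243 10.243 0.000
      vertex 6.000 12.000 0.000
      vertex 6.000 12.000 28.000
    endloop
  endfacet
  facet normal 0.3826 0.9239 0.0000
    outer loop
      vertex 10.243 10.243 0.000
      vertex 6.000 12.000 28.000
      vertex 10.243 10.243 28.000
    endloop
  endfacet
  facet normal -0.3826 0.9239 0.0000
    outer loop
      vertex 6.000 12.000 0.000
      vertex 1.757 10.243 0.000
      vertex 1.757 10.243 28.000
    endloop
  endfacet
  facet normal -0.3826 0.9239 0.0000
    outer loop
      vertex 6.000 12.000 0.000
      vertex 1.757 10.243 28.000
      vertex 6.000 12.000 28.000
    endloop
  endfacet
  facet normal -0.9239 0.3826 0.0000
    outer loop
      vertex 1.757 10.243 0.000
      vertex 0.000 6.000 0.000
      vertex 0.000 6.000 28.000
    endloop
  endfacet
  facet normal -0.9239 0.3826 0.0000
    outer loop
      vertex 1.757 10.243 0.000
      vertex 0.000 6.000 28.000
      vertex 1.757 10.243 28.000
    endloop
  endfacet
  facet normal -0.9239 -0.3826 0.0000
    outer loop
      vertex 0.000 6.000 0.000
      vertex 1.757 1.757 0.000
      vertex 1.757 1.757 28.000
    endloop
  endfacet
  facet normal -0.9239 -0.3826 0.0000
    outer loop
      vertex 0.000 6.000 0.000
      vertex 1.757 1.757 28.000
      vertex 0.000 6.000 28.000
    endloop
  endfacet
  facet normal -0.3826 -0.9239 0.0000
    outer loop
      vertex 1.757 1.757 0.000
      vertex 6.000 0.000 0.000
      vertex 6.000 0.000 28.000
    endloop
  endfacet
  facet normal -0.3826 -0.9239 0.0000
    outer loop
      vertex 1.757 1.757 0.000
      vertex 6.000 0.000 28.000
      vertex 1.757 1.757 28.000
    endloop
  endfacet
  facet normal 0.3826 -0.9239 0.0000
    outer loop
      vertex 6.000 0.000 0.000
      vertex 10.243 1.757 0.000
      vertex 10.243 1.757 28.000
    endloop
  endfacet
  facet normal 0.3826 -0.9239 0.0000
    outer loop
      vertex 6.000 0.000 0.000
      vertex 10.243 1.757 28.000
      vertex 6.000 0.000 28.000
    endloop
  endfacet
  facet normal 0.9239 -0.3826 0.0000
    outer loop
      vertex 10.243 1.757 0.000
      vertex 12.000 6.000 0.000
      vertex 12.000 6.000 28.000
    endloop
  endfacet
  facet normal 0.9239 -0.3826 0.0000
    outer loop
      vertex 10.243 1.757 0.000
      vertex 12.000 6.000 28.000
      vertex 10.243 1.757 28.000
    endloop
  endfacet
endsolid part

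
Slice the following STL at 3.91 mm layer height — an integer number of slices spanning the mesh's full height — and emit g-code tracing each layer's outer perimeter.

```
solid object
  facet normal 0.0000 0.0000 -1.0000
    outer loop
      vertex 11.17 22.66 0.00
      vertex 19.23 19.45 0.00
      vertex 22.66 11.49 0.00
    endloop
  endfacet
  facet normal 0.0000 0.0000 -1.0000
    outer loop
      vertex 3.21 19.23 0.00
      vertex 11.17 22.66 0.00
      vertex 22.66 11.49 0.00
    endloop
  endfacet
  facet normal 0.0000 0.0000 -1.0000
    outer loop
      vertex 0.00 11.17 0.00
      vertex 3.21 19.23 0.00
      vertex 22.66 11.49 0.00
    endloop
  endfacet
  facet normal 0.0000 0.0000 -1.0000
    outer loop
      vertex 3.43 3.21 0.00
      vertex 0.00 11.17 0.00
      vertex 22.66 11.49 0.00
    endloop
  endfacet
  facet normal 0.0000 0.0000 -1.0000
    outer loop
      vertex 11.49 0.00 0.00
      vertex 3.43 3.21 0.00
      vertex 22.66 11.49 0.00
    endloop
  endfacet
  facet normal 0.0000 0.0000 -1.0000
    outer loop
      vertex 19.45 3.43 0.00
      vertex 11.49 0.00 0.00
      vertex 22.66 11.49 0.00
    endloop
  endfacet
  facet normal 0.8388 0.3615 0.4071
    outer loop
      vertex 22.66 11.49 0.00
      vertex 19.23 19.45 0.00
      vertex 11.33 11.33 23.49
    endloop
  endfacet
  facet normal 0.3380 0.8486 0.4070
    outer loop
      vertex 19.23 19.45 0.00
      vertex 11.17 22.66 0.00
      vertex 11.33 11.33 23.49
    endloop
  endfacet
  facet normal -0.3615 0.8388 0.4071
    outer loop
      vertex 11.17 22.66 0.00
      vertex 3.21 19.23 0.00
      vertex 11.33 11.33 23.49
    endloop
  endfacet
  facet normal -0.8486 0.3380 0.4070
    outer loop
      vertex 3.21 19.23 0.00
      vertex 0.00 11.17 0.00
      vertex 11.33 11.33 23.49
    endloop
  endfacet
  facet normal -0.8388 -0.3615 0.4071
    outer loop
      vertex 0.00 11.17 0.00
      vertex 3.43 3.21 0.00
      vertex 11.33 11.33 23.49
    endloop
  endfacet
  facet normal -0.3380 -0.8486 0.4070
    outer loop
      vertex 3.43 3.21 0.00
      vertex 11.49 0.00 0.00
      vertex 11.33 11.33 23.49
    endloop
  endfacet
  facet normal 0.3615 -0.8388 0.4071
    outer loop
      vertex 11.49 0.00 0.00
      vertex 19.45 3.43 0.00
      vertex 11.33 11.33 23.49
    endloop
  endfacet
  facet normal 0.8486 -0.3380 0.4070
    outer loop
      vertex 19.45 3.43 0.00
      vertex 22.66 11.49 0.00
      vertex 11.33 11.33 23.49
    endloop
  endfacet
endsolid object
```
; perimeter-only toolpath
G21 ; units = mm
G90 ; absolute positioning
G28 ; home
; layer 1
G0 Z3.91
G0 X20.77 Y11.46
G1 X17.91 Y18.10
G1 X11.20 Y20.77
G1 X4.56 Y17.91
G1 X1.89 Y11.20
G1 X4.75 Y4.56
G1 X11.46 Y1.89
G1 X18.10 Y4.75
G1 X20.77 Y11.46
; layer 2
G0 Z7.83
G0 X18.88 Y11.44
G1 X16.60 Y16.74
G1 X11.22 Y18.88
G1 X5.92 Y16.60
G1 X3.78 Y11.22
G1 X6.06 Y5.92
G1 X11.44 Y3.78
G1 X16.74 Y6.06
G1 X18.88 Y11.44
; layer 3
G0 Z11.74
G0 X17.00 Y11.41
G1 X15.28 Y15.39
G1 X11.25 Y17.00
G1 X7.27 Y15.28
G1 X5.67 Y11.25
G1 X7.38 Y7.27
G1 X11.41 Y5.67
G1 X15.39 Y7.38
G1 X17.00 Y11.41
; layer 4
G0 Z15.66
G0 X15.11 Y11.38
G1 X13.96 Y14.04
G1 X11.28 Y15.11
G1 X8.62 Y13.96
G1 X7.55 Y11.28
G1 X8.70 Y8.62
G1 X11.38 Y7.55
G1 X14.04 Y8.70
G1 X15.11 Y11.38
; layer 5
G0 Z19.57
G0 X13.22 Y11.36
G1 X12.65 Y12.68
G1 X11.30 Y13.22
G1 X9.98 Y12.65
G1 X9.44 Y11.30
G1 X10.01 Y9.98
G1 X11.36 Y9.44
G1 X12.68 Y10.01
G1 X13.22 Y11.36
M2 ; end

The solid is a regular 8-sided pyramid, base circumscribed radius ≈ 11.3 mm, apex at z ≈ 23.5 mm. Slicing at Δz = 3.91 mm — 6 equal slices spanning the solid's height, so layer i sits at z = i·h/6 — gives 5 non-empty perimeters. Each is a 8-segment closed polygon; G0 lifts to the layer z and rapids to the start vertex, then G1 traces the edges. The cross-section shrinks linearly with z (the slice at the apex is degenerate and omitted).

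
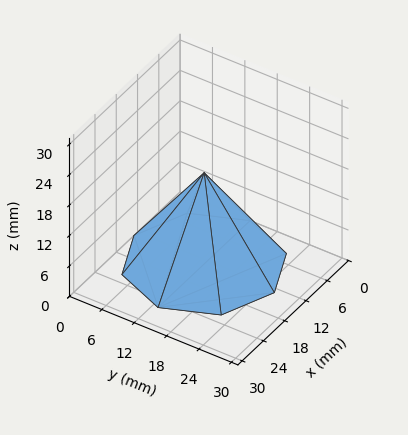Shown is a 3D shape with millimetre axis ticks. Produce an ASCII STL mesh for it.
Reading the render: the shape is a regular 8-sided pyramid, base circumscribed radius ≈ 13 mm, apex at z ≈ 18 mm (dimensions read to the nearest mm from the axis ticks). For the STL, each face is triangulated and given an outward normal.

solid part
  facet normal 0.0000 0.0000 -1.0000
    outer loop
      vertex 13.000 26.000 0.000
      vertex 22.192 22.192 0.000
      vertex 26.000 13.000 0.000
    endloop
  endfacet
  facet normal 0.0000 0.0000 -1.0000
    outer loop
      vertex 3.808 22.192 0.000
      vertex 13.000 26.000 0.000
      vertex 26.000 13.000 0.000
    endloop
  endfacet
  facet normal 0.0000 0.0000 -1.0000
    outer loop
      vertex 0.000 13.000 0.000
      vertex 3.808 22.192 0.000
      vertex 26.000 13.000 0.000
    endloop
  endfacet
  facet normal 0.0000 0.0000 -1.0000
    outer loop
      vertex 3.808 3.808 0.000
      vertex 0.000 13.000 0.000
      vertex 26.000 13.000 0.000
    endloop
  endfacet
  facet normal 0.0000 0.0000 -1.0000
    outer loop
      vertex 13.000 0.000 0.000
      vertex 3.808 3.808 0.000
      vertex 26.000 13.000 0.000
    endloop
  endfacet
  facet normal 0.0000 0.0000 -1.0000
    outer loop
      vertex 22.192 3.808 0.000
      vertex 13.000 0.000 0.000
      vertex 26.000 13.000 0.000
    endloop
  endfacet
  facet normal 0.7685 0.3184 0.5550
    outer loop
      vertex 26.000 13.000 0.000
      vertex 22.192 22.192 0.000
      vertex 13.000 13.000 18.000
    endloop
  endfacet
  facet normal 0.3184 0.7685 0.5550
    outer loop
      vertex 22.192 22.192 0.000
      vertex 13.000 26.000 0.000
      vertex 13.000 13.000 18.000
    endloop
  endfacet
  facet normal -0.3184 0.7685 0.5550
    outer loop
      vertex 13.000 26.000 0.000
      vertex 3.808 22.192 0.000
      vertex 13.000 13.000 18.000
    endloop
  endfacet
  facet normal -0.7685 0.3184 0.5550
    outer loop
      vertex 3.808 22.192 0.000
      vertex 0.000 13.000 0.000
      vertex 13.000 13.000 18.000
    endloop
  endfacet
  facet normal -0.7685 -0.3184 0.5550
    outer loop
      vertex 0.000 13.000 0.000
      vertex 3.808 3.808 0.000
      vertex 13.000 13.000 18.000
    endloop
  endfacet
  facet normal -0.3184 -0.7685 0.5550
    outer loop
      vertex 3.808 3.808 0.000
      vertex 13.000 0.000 0.000
      vertex 13.000 13.000 18.000
    endloop
  endfacet
  facet normal 0.3184 -0.7685 0.5550
    outer loop
      vertex 13.000 0.000 0.000
      vertex 22.192 3.808 0.000
      vertex 13.000 13.000 18.000
    endloop
  endfacet
  facet normal 0.7685 -0.3184 0.5550
    outer loop
      vertex 22.192 3.808 0.000
      vertex 26.000 13.000 0.000
      vertex 13.000 13.000 18.000
    endloop
  endfacet
endsolid part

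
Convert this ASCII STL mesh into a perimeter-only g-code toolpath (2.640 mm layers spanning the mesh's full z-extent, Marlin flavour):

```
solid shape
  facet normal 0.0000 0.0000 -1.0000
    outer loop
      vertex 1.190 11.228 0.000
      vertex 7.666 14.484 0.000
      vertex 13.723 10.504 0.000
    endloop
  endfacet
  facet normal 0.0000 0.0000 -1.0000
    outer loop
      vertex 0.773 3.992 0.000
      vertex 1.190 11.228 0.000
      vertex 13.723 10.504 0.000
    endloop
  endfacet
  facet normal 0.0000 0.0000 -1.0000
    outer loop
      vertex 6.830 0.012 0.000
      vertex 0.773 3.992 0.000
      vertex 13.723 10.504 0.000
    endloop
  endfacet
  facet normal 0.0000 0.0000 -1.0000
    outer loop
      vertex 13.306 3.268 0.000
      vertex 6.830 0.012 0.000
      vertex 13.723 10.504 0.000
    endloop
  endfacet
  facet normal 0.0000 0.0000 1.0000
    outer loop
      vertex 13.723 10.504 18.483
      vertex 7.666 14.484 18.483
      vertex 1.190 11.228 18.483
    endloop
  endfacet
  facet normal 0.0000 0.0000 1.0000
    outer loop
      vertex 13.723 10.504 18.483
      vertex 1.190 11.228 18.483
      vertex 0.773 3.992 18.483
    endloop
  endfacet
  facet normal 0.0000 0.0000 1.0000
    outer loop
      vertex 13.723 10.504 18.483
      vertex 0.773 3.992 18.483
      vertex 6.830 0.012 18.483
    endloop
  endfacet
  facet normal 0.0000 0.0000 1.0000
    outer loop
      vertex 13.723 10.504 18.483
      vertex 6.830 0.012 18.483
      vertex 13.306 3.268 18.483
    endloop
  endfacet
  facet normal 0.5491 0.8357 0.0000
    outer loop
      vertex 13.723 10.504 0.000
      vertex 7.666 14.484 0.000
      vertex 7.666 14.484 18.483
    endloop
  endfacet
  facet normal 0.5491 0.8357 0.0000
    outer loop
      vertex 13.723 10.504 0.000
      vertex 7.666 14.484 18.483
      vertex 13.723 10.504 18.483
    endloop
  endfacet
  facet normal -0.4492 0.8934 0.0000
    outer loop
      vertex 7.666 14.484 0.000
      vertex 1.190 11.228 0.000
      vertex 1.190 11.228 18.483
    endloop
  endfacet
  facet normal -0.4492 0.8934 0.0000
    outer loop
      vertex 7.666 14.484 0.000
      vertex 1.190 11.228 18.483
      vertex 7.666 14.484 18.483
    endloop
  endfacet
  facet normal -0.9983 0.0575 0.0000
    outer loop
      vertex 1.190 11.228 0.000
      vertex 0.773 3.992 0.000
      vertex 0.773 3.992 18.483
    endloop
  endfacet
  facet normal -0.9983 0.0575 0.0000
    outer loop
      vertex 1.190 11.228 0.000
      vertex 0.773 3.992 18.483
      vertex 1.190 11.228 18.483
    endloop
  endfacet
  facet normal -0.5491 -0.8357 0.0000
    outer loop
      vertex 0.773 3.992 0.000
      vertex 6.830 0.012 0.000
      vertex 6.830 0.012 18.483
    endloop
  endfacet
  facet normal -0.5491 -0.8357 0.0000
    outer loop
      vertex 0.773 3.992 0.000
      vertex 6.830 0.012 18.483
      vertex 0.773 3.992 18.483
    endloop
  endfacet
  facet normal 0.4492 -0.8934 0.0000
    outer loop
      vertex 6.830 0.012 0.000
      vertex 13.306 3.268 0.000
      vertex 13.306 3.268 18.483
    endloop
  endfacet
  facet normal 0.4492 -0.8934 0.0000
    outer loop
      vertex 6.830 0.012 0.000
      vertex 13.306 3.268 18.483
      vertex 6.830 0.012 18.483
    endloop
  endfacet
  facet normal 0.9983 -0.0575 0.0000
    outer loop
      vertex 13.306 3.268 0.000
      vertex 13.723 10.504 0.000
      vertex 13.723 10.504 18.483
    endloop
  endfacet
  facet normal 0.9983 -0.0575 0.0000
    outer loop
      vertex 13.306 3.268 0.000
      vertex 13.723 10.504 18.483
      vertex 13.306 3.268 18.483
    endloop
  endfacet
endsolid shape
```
; perimeter-only toolpath
G21 ; units = mm
G90 ; absolute positioning
G28 ; home
; layer 1
G0 Z2.640
G0 X13.723 Y10.504
G1 X7.666 Y14.484
G1 X1.190 Y11.228
G1 X0.773 Y3.992
G1 X6.830 Y0.012
G1 X13.306 Y3.268
G1 X13.723 Y10.504
; layer 2
G0 Z5.281
G0 X13.723 Y10.504
G1 X7.666 Y14.484
G1 X1.190 Y11.228
G1 X0.773 Y3.992
G1 X6.830 Y0.012
G1 X13.306 Y3.268
G1 X13.723 Y10.504
; layer 3
G0 Z7.921
G0 X13.723 Y10.504
G1 X7.666 Y14.484
G1 X1.190 Y11.228
G1 X0.773 Y3.992
G1 X6.830 Y0.012
G1 X13.306 Y3.268
G1 X13.723 Y10.504
; layer 4
G0 Z10.562
G0 X13.723 Y10.504
G1 X7.666 Y14.484
G1 X1.190 Y11.228
G1 X0.773 Y3.992
G1 X6.830 Y0.012
G1 X13.306 Y3.268
G1 X13.723 Y10.504
; layer 5
G0 Z13.202
G0 X13.723 Y10.504
G1 X7.666 Y14.484
G1 X1.190 Y11.228
G1 X0.773 Y3.992
G1 X6.830 Y0.012
G1 X13.306 Y3.268
G1 X13.723 Y10.504
; layer 6
G0 Z15.843
G0 X13.723 Y10.504
G1 X7.666 Y14.484
G1 X1.190 Y11.228
G1 X0.773 Y3.992
G1 X6.830 Y0.012
G1 X13.306 Y3.268
G1 X13.723 Y10.504
; layer 7
G0 Z18.483
G0 X13.723 Y10.504
G1 X7.666 Y14.484
G1 X1.190 Y11.228
G1 X0.773 Y3.992
G1 X6.830 Y0.012
G1 X13.306 Y3.268
G1 X13.723 Y10.504
M2 ; end

The solid is a regular 6-sided prism (a cylinder approximated with 6 flat sides), circumscribed radius ≈ 7.25 mm, height ≈ 18.5 mm. Slicing at Δz = 2.640 mm — 7 equal slices spanning the solid's height, so layer i sits at z = i·h/7 — gives 7 non-empty perimeters. Each is a 6-segment closed polygon; G0 lifts to the layer z and rapids to the start vertex, then G1 traces the edges.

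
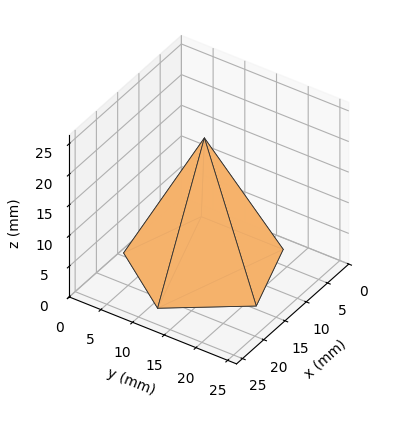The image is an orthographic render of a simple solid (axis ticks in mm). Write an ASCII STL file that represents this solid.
Reading the render: the shape is a regular 5-sided pyramid, base circumscribed radius ≈ 11 mm, apex at z ≈ 21 mm (dimensions read to the nearest mm from the axis ticks). For the STL, each face is triangulated and given an outward normal.

solid part
  facet normal 0.0000 0.0000 -1.0000
    outer loop
      vertex 2.101 17.466 0.000
      vertex 14.399 21.462 0.000
      vertex 22.000 11.000 0.000
    endloop
  endfacet
  facet normal 0.0000 0.0000 -1.0000
    outer loop
      vertex 2.101 4.534 0.000
      vertex 2.101 17.466 0.000
      vertex 22.000 11.000 0.000
    endloop
  endfacet
  facet normal 0.0000 0.0000 -1.0000
    outer loop
      vertex 14.399 0.538 0.000
      vertex 2.101 4.534 0.000
      vertex 22.000 11.000 0.000
    endloop
  endfacet
  facet normal 0.7449 0.5412 0.3902
    outer loop
      vertex 22.000 11.000 0.000
      vertex 14.399 21.462 0.000
      vertex 11.000 11.000 21.000
    endloop
  endfacet
  facet normal -0.2845 0.8757 0.3902
    outer loop
      vertex 14.399 21.462 0.000
      vertex 2.101 17.466 0.000
      vertex 11.000 11.000 21.000
    endloop
  endfacet
  facet normal -0.9207 0.0000 0.3902
    outer loop
      vertex 2.101 17.466 0.000
      vertex 2.101 4.534 0.000
      vertex 11.000 11.000 21.000
    endloop
  endfacet
  facet normal -0.2845 -0.8757 0.3902
    outer loop
      vertex 2.101 4.534 0.000
      vertex 14.399 0.538 0.000
      vertex 11.000 11.000 21.000
    endloop
  endfacet
  facet normal 0.7449 -0.5412 0.3902
    outer loop
      vertex 14.399 0.538 0.000
      vertex 22.000 11.000 0.000
      vertex 11.000 11.000 21.000
    endloop
  endfacet
endsolid part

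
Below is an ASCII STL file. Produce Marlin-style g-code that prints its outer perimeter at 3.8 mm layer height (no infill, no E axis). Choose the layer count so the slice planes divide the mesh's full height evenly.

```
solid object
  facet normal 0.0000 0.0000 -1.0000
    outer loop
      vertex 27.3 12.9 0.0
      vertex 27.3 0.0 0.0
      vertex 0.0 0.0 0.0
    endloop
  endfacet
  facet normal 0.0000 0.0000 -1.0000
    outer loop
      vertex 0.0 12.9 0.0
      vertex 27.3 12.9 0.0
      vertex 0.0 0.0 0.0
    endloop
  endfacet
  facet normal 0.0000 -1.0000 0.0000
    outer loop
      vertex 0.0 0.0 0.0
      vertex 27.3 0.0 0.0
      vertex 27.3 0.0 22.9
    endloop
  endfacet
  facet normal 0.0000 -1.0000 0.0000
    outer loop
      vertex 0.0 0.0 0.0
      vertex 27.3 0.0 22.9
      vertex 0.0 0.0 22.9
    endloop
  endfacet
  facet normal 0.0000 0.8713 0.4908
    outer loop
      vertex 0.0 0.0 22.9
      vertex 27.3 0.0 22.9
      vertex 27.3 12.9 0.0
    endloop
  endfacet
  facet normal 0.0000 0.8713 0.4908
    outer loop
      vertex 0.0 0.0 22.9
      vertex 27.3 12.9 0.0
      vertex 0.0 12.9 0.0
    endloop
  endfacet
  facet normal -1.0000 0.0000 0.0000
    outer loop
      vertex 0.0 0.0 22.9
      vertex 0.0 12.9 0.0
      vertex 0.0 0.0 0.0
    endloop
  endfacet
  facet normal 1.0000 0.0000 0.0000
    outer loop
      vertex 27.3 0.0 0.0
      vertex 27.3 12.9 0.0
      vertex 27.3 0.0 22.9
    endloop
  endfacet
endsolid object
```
; perimeter-only toolpath
G21 ; units = mm
G90 ; absolute positioning
G28 ; home
; layer 1
G0 Z3.8
G0 X0.0 Y0.0
G1 X27.3 Y0.0
G1 X27.3 Y10.8
G1 X0.0 Y10.8
G1 X0.0 Y0.0
; layer 2
G0 Z7.6
G0 X0.0 Y0.0
G1 X27.3 Y0.0
G1 X27.3 Y8.6
G1 X0.0 Y8.6
G1 X0.0 Y0.0
; layer 3
G0 Z11.4
G0 X0.0 Y0.0
G1 X27.3 Y0.0
G1 X27.3 Y6.5
G1 X0.0 Y6.5
G1 X0.0 Y0.0
; layer 4
G0 Z15.3
G0 X0.0 Y0.0
G1 X27.3 Y0.0
G1 X27.3 Y4.3
G1 X0.0 Y4.3
G1 X0.0 Y0.0
; layer 5
G0 Z19.1
G0 X0.0 Y0.0
G1 X27.3 Y0.0
G1 X27.3 Y2.1
G1 X0.0 Y2.1
G1 X0.0 Y0.0
M2 ; end

The solid is a wedge (ramp): 27.3 × 12.9 mm base, rising to 22.9 mm along the y=0 edge and sloping linearly to z=0 at y=12.9. Slicing at Δz = 3.8 mm — 6 equal slices spanning the solid's height, so layer i sits at z = i·h/6 — gives 5 non-empty perimeters. Each is a 4-segment closed polygon; G0 lifts to the layer z and rapids to the start vertex, then G1 traces the edges. The cross-section shrinks linearly with z (the slice at the apex is degenerate and omitted).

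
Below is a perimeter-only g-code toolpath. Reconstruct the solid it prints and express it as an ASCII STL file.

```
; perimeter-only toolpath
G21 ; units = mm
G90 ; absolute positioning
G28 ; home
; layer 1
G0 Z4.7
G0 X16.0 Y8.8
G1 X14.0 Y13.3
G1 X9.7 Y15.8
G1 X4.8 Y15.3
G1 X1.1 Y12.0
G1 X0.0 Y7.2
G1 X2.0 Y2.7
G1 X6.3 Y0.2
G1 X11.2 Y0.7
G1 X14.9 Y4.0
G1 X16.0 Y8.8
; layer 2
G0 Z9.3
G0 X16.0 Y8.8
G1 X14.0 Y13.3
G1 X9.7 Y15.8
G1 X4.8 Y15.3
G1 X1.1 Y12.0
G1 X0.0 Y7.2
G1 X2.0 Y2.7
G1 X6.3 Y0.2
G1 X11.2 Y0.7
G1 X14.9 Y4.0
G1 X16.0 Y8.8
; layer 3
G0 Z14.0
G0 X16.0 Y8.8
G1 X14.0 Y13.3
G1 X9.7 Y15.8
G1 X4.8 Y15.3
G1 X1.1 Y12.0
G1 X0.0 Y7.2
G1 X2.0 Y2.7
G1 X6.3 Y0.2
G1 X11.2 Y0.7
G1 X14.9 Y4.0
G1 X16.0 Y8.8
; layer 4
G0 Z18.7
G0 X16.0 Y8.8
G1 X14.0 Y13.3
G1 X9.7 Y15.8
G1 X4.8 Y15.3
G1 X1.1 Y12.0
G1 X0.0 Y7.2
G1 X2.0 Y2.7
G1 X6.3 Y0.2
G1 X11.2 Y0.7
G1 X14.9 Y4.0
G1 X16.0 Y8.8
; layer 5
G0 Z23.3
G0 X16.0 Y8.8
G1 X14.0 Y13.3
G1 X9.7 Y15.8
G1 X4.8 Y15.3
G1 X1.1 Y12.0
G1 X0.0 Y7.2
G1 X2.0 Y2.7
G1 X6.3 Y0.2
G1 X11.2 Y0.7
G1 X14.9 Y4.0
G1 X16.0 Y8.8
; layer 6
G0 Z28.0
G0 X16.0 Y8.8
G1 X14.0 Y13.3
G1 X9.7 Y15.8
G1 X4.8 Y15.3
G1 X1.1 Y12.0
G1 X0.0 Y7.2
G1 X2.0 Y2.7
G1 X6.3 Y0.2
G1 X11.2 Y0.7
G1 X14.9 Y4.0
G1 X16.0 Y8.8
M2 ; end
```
solid part
  facet normal 0.0000 0.0000 -1.0000
    outer loop
      vertex 9.7 15.8 0.0
      vertex 14.0 13.3 0.0
      vertex 16.0 8.8 0.0
    endloop
  endfacet
  facet normal 0.0000 0.0000 -1.0000
    outer loop
      vertex 4.8 15.3 0.0
      vertex 9.7 15.8 0.0
      vertex 16.0 8.8 0.0
    endloop
  endfacet
  facet normal 0.0000 0.0000 -1.0000
    outer loop
      vertex 1.1 12.0 0.0
      vertex 4.8 15.3 0.0
      vertex 16.0 8.8 0.0
    endloop
  endfacet
  facet normal 0.0000 0.0000 -1.0000
    outer loop
      vertex 0.0 7.2 0.0
      vertex 1.1 12.0 0.0
      vertex 16.0 8.8 0.0
    endloop
  endfacet
  facet normal 0.0000 0.0000 -1.0000
    outer loop
      vertex 2.0 2.7 0.0
      vertex 0.0 7.2 0.0
      vertex 16.0 8.8 0.0
    endloop
  endfacet
  facet normal 0.0000 0.0000 -1.0000
    outer loop
      vertex 6.3 0.2 0.0
      vertex 2.0 2.7 0.0
      vertex 16.0 8.8 0.0
    endloop
  endfacet
  facet normal 0.0000 0.0000 -1.0000
    outer loop
      vertex 11.2 0.7 0.0
      vertex 6.3 0.2 0.0
      vertex 16.0 8.8 0.0
    endloop
  endfacet
  facet normal 0.0000 0.0000 -1.0000
    outer loop
      vertex 14.9 4.0 0.0
      vertex 11.2 0.7 0.0
      vertex 16.0 8.8 0.0
    endloop
  endfacet
  facet normal 0.0000 0.0000 1.0000
    outer loop
      vertex 16.0 8.8 28.0
      vertex 14.0 13.3 28.0
      vertex 9.7 15.8 28.0
    endloop
  endfacet
  facet normal 0.0000 0.0000 1.0000
    outer loop
      vertex 16.0 8.8 28.0
      vertex 9.7 15.8 28.0
      vertex 4.8 15.3 28.0
    endloop
  endfacet
  facet normal 0.0000 0.0000 1.0000
    outer loop
      vertex 16.0 8.8 28.0
      vertex 4.8 15.3 28.0
      vertex 1.1 12.0 28.0
    endloop
  endfacet
  facet normal 0.0000 0.0000 1.0000
    outer loop
      vertex 16.0 8.8 28.0
      vertex 1.1 12.0 28.0
      vertex 0.0 7.2 28.0
    endloop
  endfacet
  facet normal 0.0000 0.0000 1.0000
    outer loop
      vertex 16.0 8.8 28.0
      vertex 0.0 7.2 28.0
      vertex 2.0 2.7 28.0
    endloop
  endfacet
  facet normal 0.0000 0.0000 1.0000
    outer loop
      vertex 16.0 8.8 28.0
      vertex 2.0 2.7 28.0
      vertex 6.3 0.2 28.0
    endloop
  endfacet
  facet normal 0.0000 0.0000 1.0000
    outer loop
      vertex 16.0 8.8 28.0
      vertex 6.3 0.2 28.0
      vertex 11.2 0.7 28.0
    endloop
  endfacet
  facet normal 0.0000 0.0000 1.0000
    outer loop
      vertex 16.0 8.8 28.0
      vertex 11.2 0.7 28.0
      vertex 14.9 4.0 28.0
    endloop
  endfacet
  facet normal 0.9138 0.4061 0.0000
    outer loop
      vertex 16.0 8.8 0.0
      vertex 14.0 13.3 0.0
      vertex 14.0 13.3 28.0
    endloop
  endfacet
  facet normal 0.9138 0.4061 0.0000
    outer loop
      vertex 16.0 8.8 0.0
      vertex 14.0 13.3 28.0
      vertex 16.0 8.8 28.0
    endloop
  endfacet
  facet normal 0.5026 0.8645 0.0000
    outer loop
      vertex 14.0 13.3 0.0
      vertex 9.7 15.8 0.0
      vertex 9.7 15.8 28.0
    endloop
  endfacet
  facet normal 0.5026 0.8645 0.0000
    outer loop
      vertex 14.0 13.3 0.0
      vertex 9.7 15.8 28.0
      vertex 14.0 13.3 28.0
    endloop
  endfacet
  facet normal -0.1015 0.9948 0.0000
    outer loop
      vertex 9.7 15.8 0.0
      vertex 4.8 15.3 0.0
      vertex 4.8 15.3 28.0
    endloop
  endfacet
  facet normal -0.1015 0.9948 0.0000
    outer loop
      vertex 9.7 15.8 0.0
      vertex 4.8 15.3 28.0
      vertex 9.7 15.8 28.0
    endloop
  endfacet
  facet normal -0.6656 0.7463 0.0000
    outer loop
      vertex 4.8 15.3 0.0
      vertex 1.1 12.0 0.0
      vertex 1.1 12.0 28.0
    endloop
  endfacet
  facet normal -0.6656 0.7463 0.0000
    outer loop
      vertex 4.8 15.3 0.0
      vertex 1.1 12.0 28.0
      vertex 4.8 15.3 28.0
    endloop
  endfacet
  facet normal -0.9747 0.2234 0.0000
    outer loop
      vertex 1.1 12.0 0.0
      vertex 0.0 7.2 0.0
      vertex 0.0 7.2 28.0
    endloop
  endfacet
  facet normal -0.9747 0.2234 0.0000
    outer loop
      vertex 1.1 12.0 0.0
      vertex 0.0 7.2 28.0
      vertex 1.1 12.0 28.0
    endloop
  endfacet
  facet normal -0.9138 -0.4061 0.0000
    outer loop
      vertex 0.0 7.2 0.0
      vertex 2.0 2.7 0.0
      vertex 2.0 2.7 28.0
    endloop
  endfacet
  facet normal -0.9138 -0.4061 0.0000
    outer loop
      vertex 0.0 7.2 0.0
      vertex 2.0 2.7 28.0
      vertex 0.0 7.2 28.0
    endloop
  endfacet
  facet normal -0.5026 -0.8645 0.0000
    outer loop
      vertex 2.0 2.7 0.0
      vertex 6.3 0.2 0.0
      vertex 6.3 0.2 28.0
    endloop
  endfacet
  facet normal -0.5026 -0.8645 0.0000
    outer loop
      vertex 2.0 2.7 0.0
      vertex 6.3 0.2 28.0
      vertex 2.0 2.7 28.0
    endloop
  endfacet
  facet normal 0.1015 -0.9948 0.0000
    outer loop
      vertex 6.3 0.2 0.0
      vertex 11.2 0.7 0.0
      vertex 11.2 0.7 28.0
    endloop
  endfacet
  facet normal 0.1015 -0.9948 0.0000
    outer loop
      vertex 6.3 0.2 0.0
      vertex 11.2 0.7 28.0
      vertex 6.3 0.2 28.0
    endloop
  endfacet
  facet normal 0.6656 -0.7463 0.0000
    outer loop
      vertex 11.2 0.7 0.0
      vertex 14.9 4.0 0.0
      vertex 14.9 4.0 28.0
    endloop
  endfacet
  facet normal 0.6656 -0.7463 0.0000
    outer loop
      vertex 11.2 0.7 0.0
      vertex 14.9 4.0 28.0
      vertex 11.2 0.7 28.0
    endloop
  endfacet
  facet normal 0.9747 -0.2234 0.0000
    outer loop
      vertex 14.9 4.0 0.0
      vertex 16.0 8.8 0.0
      vertex 16.0 8.8 28.0
    endloop
  endfacet
  facet normal 0.9747 -0.2234 0.0000
    outer loop
      vertex 14.9 4.0 0.0
      vertex 16.0 8.8 28.0
      vertex 14.9 4.0 28.0
    endloop
  endfacet
endsolid part

The G0 Z moves step by Δz≈4.7 mm. Every layer's G1 loop is the same polygon, so the solid is a straight extrusion of it from z=0 to z≈28. Closing with flat bottom and top caps and triangulating gives 36 facets — a regular 10-sided prism (a cylinder approximated with 10 flat sides), circumscribed radius ≈ 8 mm, height ≈ 28 mm.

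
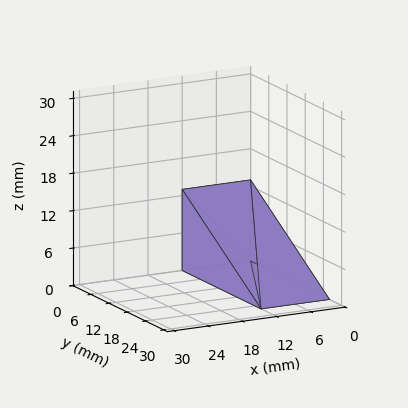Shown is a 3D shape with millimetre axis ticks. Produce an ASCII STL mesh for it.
Reading the render: the shape is a wedge (ramp): 12 × 26 mm base, rising to 13 mm along the y=0 edge and sloping linearly to z=0 at y=26 (dimensions read to the nearest mm from the axis ticks). For the STL, each face is triangulated and given an outward normal.

solid part
  facet normal 0.0000 0.0000 -1.0000
    outer loop
      vertex 12.000 26.000 0.000
      vertex 12.000 0.000 0.000
      vertex 0.000 0.000 0.000
    endloop
  endfacet
  facet normal 0.0000 0.0000 -1.0000
    outer loop
      vertex 0.000 26.000 0.000
      vertex 12.000 26.000 0.000
      vertex 0.000 0.000 0.000
    endloop
  endfacet
  facet normal 0.0000 -1.0000 0.0000
    outer loop
      vertex 0.000 0.000 0.000
      vertex 12.000 0.000 0.000
      vertex 12.000 0.000 13.000
    endloop
  endfacet
  facet normal 0.0000 -1.0000 0.0000
    outer loop
      vertex 0.000 0.000 0.000
      vertex 12.000 0.000 13.000
      vertex 0.000 0.000 13.000
    endloop
  endfacet
  facet normal 0.0000 0.4472 0.8944
    outer loop
      vertex 0.000 0.000 13.000
      vertex 12.000 0.000 13.000
      vertex 12.000 26.000 0.000
    endloop
  endfacet
  facet normal 0.0000 0.4472 0.8944
    outer loop
      vertex 0.000 0.000 13.000
      vertex 12.000 26.000 0.000
      vertex 0.000 26.000 0.000
    endloop
  endfacet
  facet normal -1.0000 0.0000 0.0000
    outer loop
      vertex 0.000 0.000 13.000
      vertex 0.000 26.000 0.000
      vertex 0.000 0.000 0.000
    endloop
  endfacet
  facet normal 1.0000 0.0000 0.0000
    outer loop
      vertex 12.000 0.000 0.000
      vertex 12.000 26.000 0.000
      vertex 12.000 0.000 13.000
    endloop
  endfacet
endsolid part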